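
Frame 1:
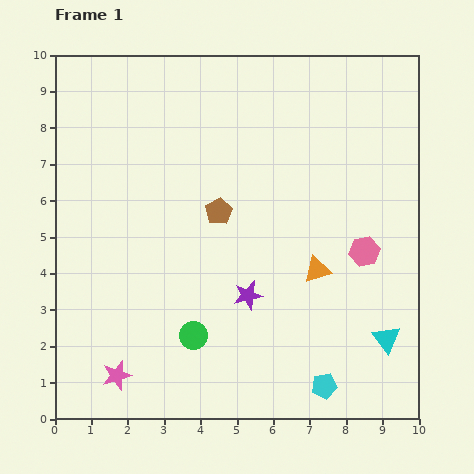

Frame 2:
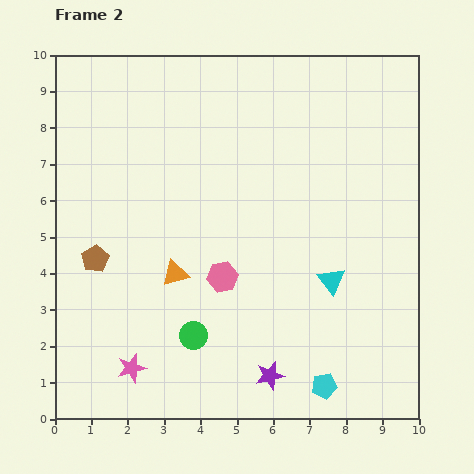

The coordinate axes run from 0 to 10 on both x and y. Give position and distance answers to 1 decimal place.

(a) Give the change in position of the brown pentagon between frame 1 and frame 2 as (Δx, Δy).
(-3.4, -1.3)

The brown pentagon was at (4.5, 5.7) in frame 1 and (1.1, 4.4) in frame 2.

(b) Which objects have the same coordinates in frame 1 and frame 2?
the green circle, the cyan pentagon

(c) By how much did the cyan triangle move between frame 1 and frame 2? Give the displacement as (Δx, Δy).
(-1.5, 1.6)

The cyan triangle was at (9.1, 2.2) in frame 1 and (7.6, 3.8) in frame 2.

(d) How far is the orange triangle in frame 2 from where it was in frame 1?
3.9

The orange triangle moved from (7.2, 4.1) to (3.3, 4.0), a distance of √(3.9² + 0.1²) ≈ 3.9.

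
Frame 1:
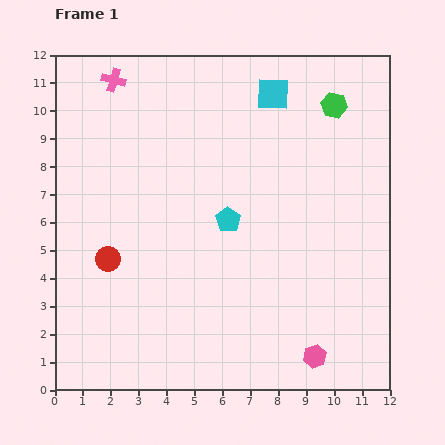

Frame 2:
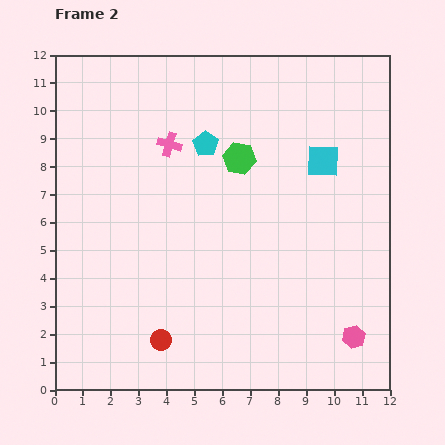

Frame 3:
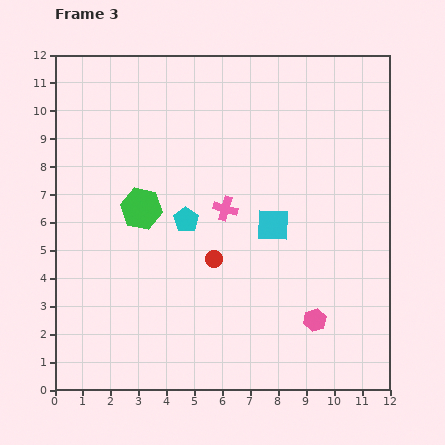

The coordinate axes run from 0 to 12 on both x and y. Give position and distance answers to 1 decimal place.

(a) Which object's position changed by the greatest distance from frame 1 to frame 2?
the green hexagon

(moved 3.9; next 3.5)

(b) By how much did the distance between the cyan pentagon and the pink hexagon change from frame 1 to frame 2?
+2.9

Distance in frame 1: 5.8. Distance in frame 2: 8.7.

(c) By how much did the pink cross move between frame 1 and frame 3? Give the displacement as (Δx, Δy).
(4.0, -4.6)

The pink cross was at (2.1, 11.1) in frame 1 and (6.1, 6.5) in frame 3.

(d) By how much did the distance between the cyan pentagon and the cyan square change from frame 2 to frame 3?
-1.1

Distance in frame 2: 4.2. Distance in frame 3: 3.1.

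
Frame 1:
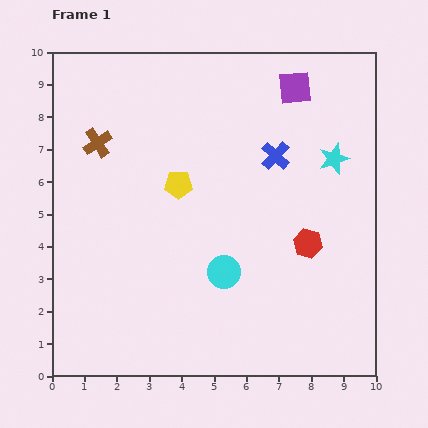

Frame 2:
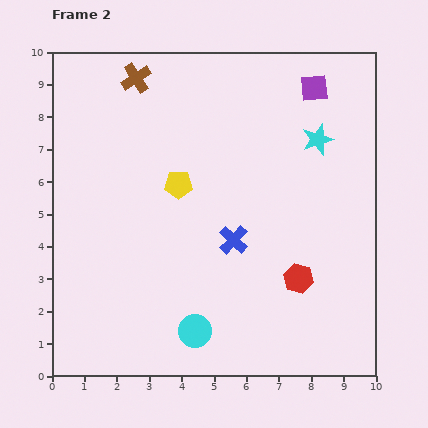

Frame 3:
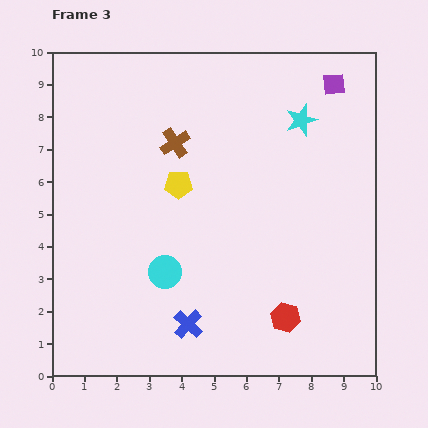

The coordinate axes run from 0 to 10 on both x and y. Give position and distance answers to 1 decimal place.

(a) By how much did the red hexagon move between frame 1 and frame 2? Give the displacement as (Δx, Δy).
(-0.3, -1.1)

The red hexagon was at (7.9, 4.1) in frame 1 and (7.6, 3.0) in frame 2.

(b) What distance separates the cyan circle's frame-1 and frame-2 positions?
2.0

The cyan circle moved from (5.3, 3.2) to (4.4, 1.4), a distance of √(0.9² + 1.8²) ≈ 2.0.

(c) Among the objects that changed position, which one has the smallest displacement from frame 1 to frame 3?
the purple square

(moved 1.2)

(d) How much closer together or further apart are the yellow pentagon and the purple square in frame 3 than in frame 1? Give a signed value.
+1.0

Distance in frame 1: 4.7. Distance in frame 3: 5.7.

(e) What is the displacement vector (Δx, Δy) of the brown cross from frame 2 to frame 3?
(1.2, -2.0)

The brown cross was at (2.6, 9.2) in frame 2 and (3.8, 7.2) in frame 3.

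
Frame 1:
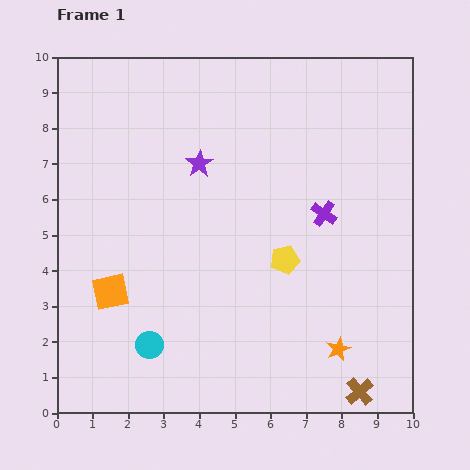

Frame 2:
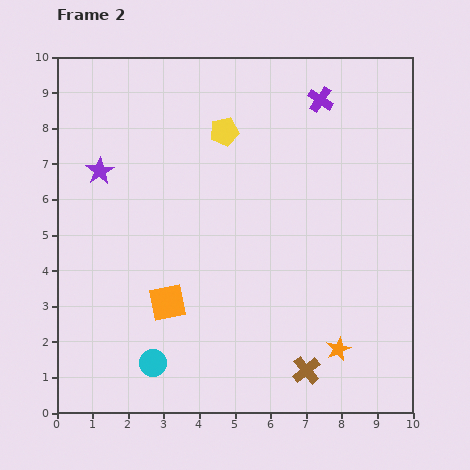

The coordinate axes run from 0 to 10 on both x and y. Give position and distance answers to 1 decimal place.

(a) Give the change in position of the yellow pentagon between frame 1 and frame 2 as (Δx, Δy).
(-1.7, 3.6)

The yellow pentagon was at (6.4, 4.3) in frame 1 and (4.7, 7.9) in frame 2.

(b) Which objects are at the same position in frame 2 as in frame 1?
the orange star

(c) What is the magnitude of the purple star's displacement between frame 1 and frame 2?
2.8

The purple star moved from (4.0, 7.0) to (1.2, 6.8), a distance of √(2.8² + 0.2²) ≈ 2.8.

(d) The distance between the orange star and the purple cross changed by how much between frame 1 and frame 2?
+3.2

Distance in frame 1: 3.8. Distance in frame 2: 7.0.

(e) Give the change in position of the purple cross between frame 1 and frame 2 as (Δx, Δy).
(-0.1, 3.2)

The purple cross was at (7.5, 5.6) in frame 1 and (7.4, 8.8) in frame 2.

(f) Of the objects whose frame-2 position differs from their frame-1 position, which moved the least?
the cyan circle

(moved 0.5)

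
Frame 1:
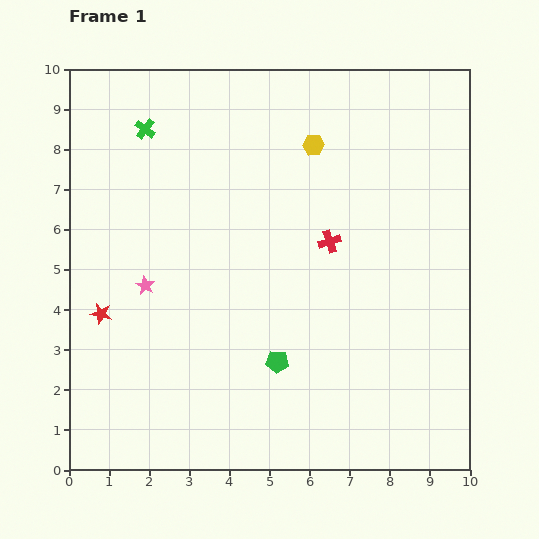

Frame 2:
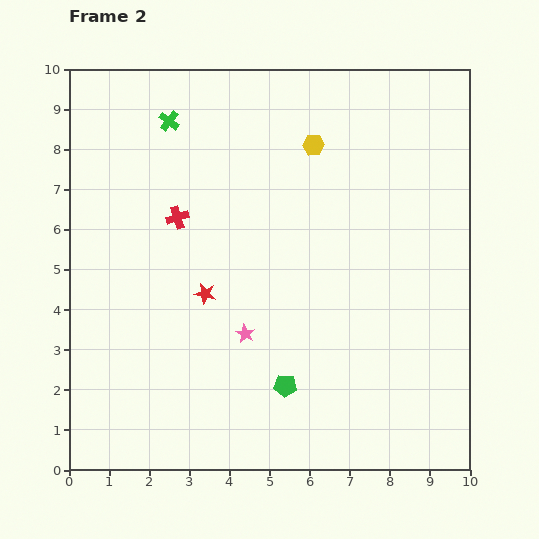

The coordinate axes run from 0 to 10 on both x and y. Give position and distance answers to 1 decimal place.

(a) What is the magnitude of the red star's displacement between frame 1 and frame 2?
2.6

The red star moved from (0.8, 3.9) to (3.4, 4.4), a distance of √(2.6² + 0.5²) ≈ 2.6.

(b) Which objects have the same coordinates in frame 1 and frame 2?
the yellow hexagon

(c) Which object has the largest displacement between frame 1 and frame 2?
the red cross

(moved 3.8; next 2.8)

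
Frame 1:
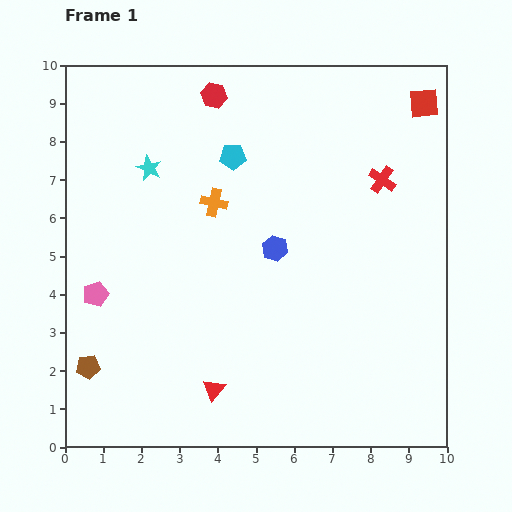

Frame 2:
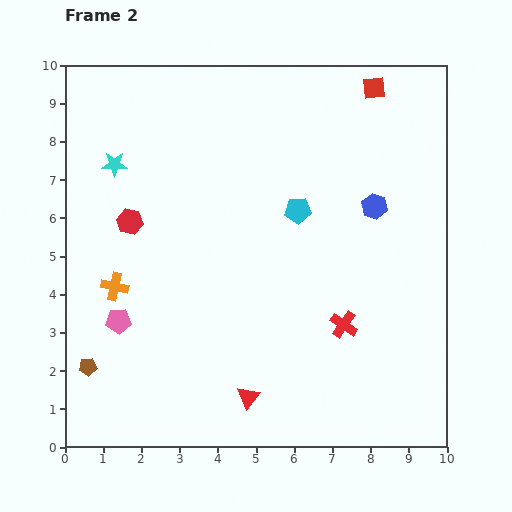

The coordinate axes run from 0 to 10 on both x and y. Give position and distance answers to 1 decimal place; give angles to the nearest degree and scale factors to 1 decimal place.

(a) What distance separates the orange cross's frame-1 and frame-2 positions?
3.4

The orange cross moved from (3.9, 6.4) to (1.3, 4.2), a distance of √(2.6² + 2.2²) ≈ 3.4.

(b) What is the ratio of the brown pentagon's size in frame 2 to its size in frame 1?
0.7×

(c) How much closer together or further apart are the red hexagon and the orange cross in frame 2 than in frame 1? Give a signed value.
-1.1

Distance in frame 1: 2.8. Distance in frame 2: 1.7.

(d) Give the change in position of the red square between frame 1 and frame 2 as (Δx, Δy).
(-1.3, 0.4)

The red square was at (9.4, 9.0) in frame 1 and (8.1, 9.4) in frame 2.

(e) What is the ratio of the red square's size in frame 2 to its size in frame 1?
0.8×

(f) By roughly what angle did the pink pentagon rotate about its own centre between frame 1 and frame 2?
18° clockwise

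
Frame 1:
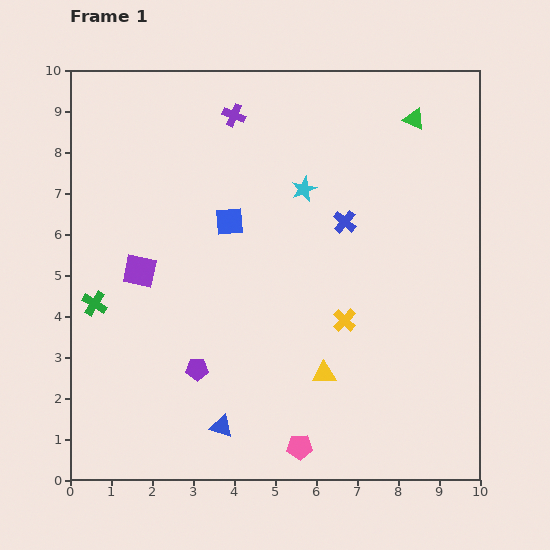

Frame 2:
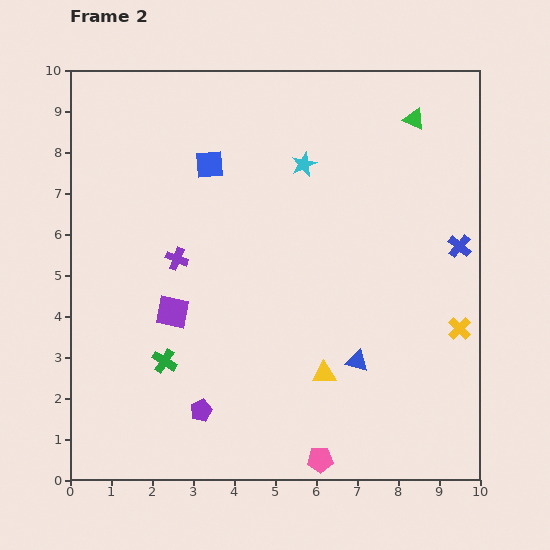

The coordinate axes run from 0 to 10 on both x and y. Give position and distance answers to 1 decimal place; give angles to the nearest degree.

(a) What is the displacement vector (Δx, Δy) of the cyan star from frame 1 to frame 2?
(0.0, 0.6)

The cyan star was at (5.7, 7.1) in frame 1 and (5.7, 7.7) in frame 2.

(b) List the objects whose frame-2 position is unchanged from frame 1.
the yellow triangle, the green triangle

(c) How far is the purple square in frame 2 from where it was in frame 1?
1.3

The purple square moved from (1.7, 5.1) to (2.5, 4.1), a distance of √(0.8² + 1.0²) ≈ 1.3.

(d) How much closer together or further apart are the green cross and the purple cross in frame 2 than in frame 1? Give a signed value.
-3.2

Distance in frame 1: 5.7. Distance in frame 2: 2.5.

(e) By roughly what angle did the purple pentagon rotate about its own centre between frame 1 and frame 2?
24° counter-clockwise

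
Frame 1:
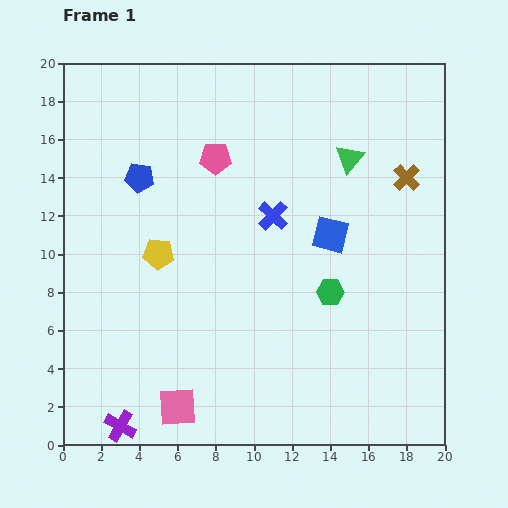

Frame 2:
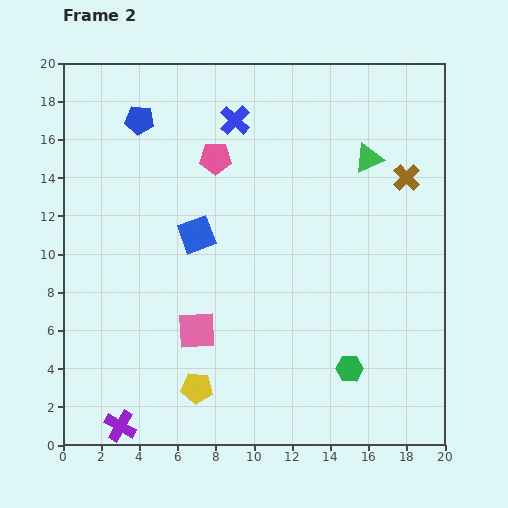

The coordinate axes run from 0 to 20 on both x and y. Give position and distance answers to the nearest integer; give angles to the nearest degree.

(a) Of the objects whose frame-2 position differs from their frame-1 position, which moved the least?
the green triangle

(moved 1)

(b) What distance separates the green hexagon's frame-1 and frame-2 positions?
4

The green hexagon moved from (14, 8) to (15, 4), a distance of √(1² + 4²) ≈ 4.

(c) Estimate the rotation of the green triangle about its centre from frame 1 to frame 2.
27° clockwise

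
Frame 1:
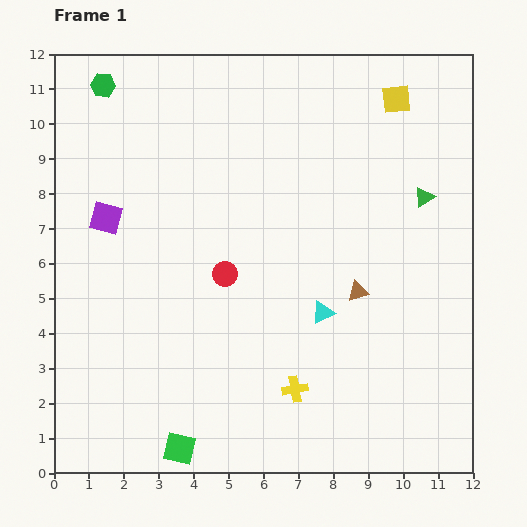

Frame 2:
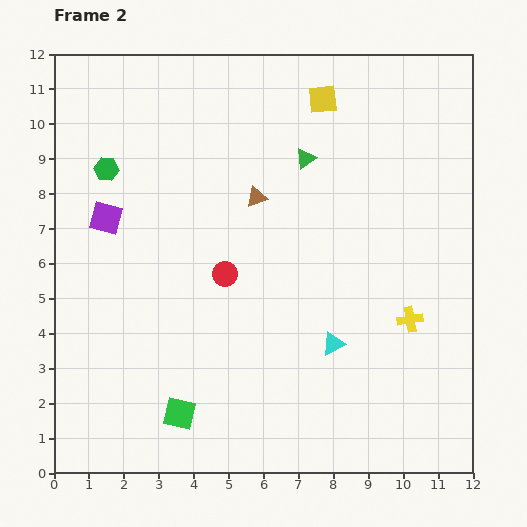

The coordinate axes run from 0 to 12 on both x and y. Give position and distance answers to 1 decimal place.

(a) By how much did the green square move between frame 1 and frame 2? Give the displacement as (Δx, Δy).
(0.0, 1.0)

The green square was at (3.6, 0.7) in frame 1 and (3.6, 1.7) in frame 2.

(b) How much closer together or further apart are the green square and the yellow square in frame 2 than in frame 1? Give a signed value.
-1.9

Distance in frame 1: 11.8. Distance in frame 2: 9.9.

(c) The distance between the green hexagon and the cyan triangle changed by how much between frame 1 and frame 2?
-0.9

Distance in frame 1: 9.1. Distance in frame 2: 8.2.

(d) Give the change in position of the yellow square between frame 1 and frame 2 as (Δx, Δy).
(-2.1, 0.0)

The yellow square was at (9.8, 10.7) in frame 1 and (7.7, 10.7) in frame 2.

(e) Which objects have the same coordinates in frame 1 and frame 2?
the purple square, the red circle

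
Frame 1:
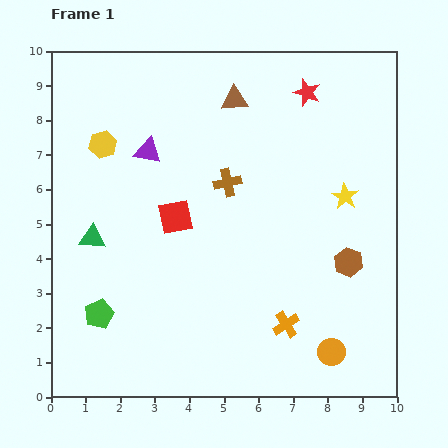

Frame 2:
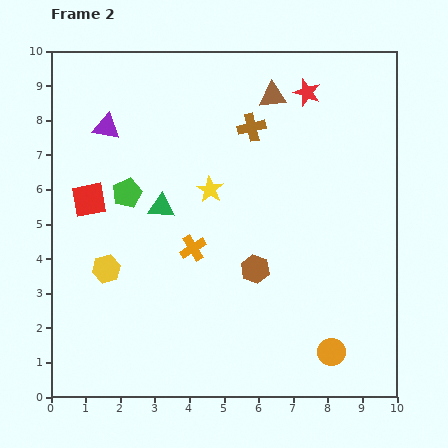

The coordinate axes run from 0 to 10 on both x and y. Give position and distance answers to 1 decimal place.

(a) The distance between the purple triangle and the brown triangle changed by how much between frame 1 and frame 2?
+2.0

Distance in frame 1: 2.9. Distance in frame 2: 4.9.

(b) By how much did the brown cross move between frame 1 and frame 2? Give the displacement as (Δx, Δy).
(0.7, 1.6)

The brown cross was at (5.1, 6.2) in frame 1 and (5.8, 7.8) in frame 2.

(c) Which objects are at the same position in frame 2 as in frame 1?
the red star, the orange circle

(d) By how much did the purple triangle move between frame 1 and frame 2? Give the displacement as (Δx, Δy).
(-1.2, 0.7)

The purple triangle was at (2.8, 7.1) in frame 1 and (1.6, 7.8) in frame 2.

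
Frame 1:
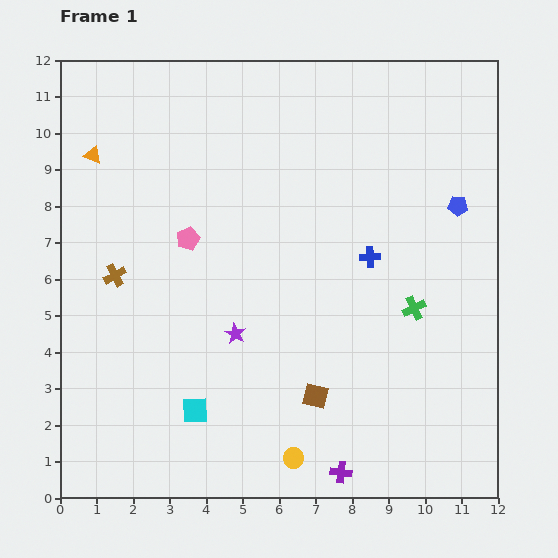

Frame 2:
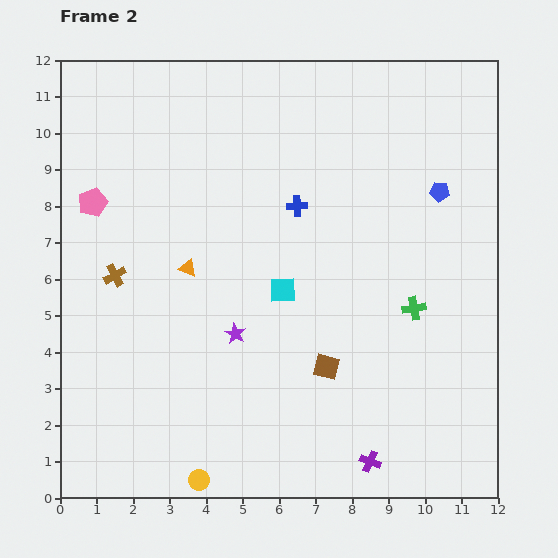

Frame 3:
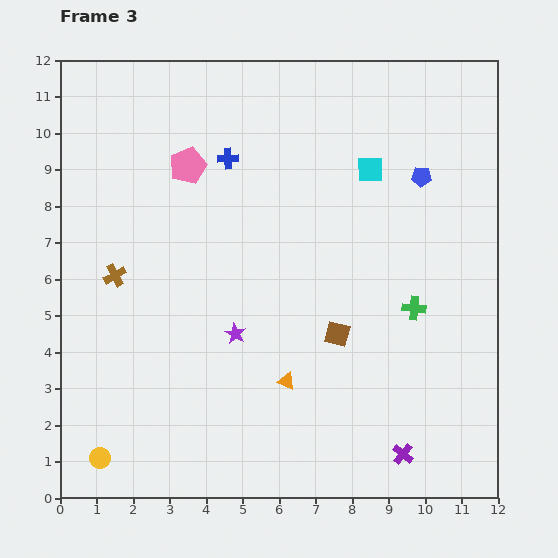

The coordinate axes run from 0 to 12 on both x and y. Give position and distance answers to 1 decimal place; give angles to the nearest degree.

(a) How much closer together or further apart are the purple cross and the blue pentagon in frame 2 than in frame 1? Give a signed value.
-0.4

Distance in frame 1: 8.0. Distance in frame 2: 7.6.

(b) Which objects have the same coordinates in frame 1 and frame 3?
the purple star, the brown cross, the green cross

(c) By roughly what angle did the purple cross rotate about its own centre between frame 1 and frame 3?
34° clockwise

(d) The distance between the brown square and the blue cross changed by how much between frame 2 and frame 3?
+1.2

Distance in frame 2: 4.5. Distance in frame 3: 5.7.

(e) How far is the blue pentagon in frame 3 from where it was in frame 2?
0.6

The blue pentagon moved from (10.4, 8.4) to (9.9, 8.8), a distance of √(0.5² + 0.4²) ≈ 0.6.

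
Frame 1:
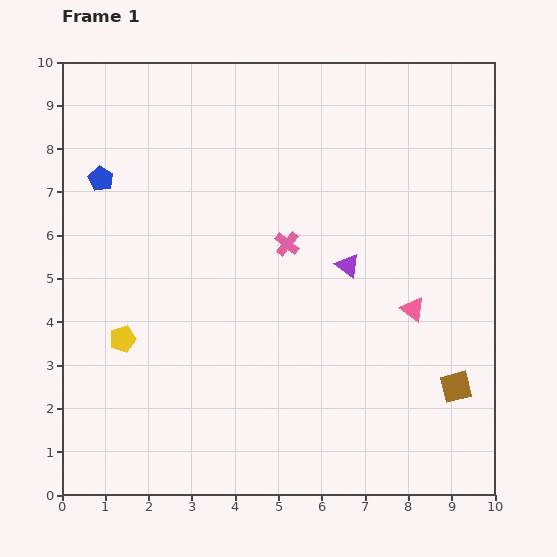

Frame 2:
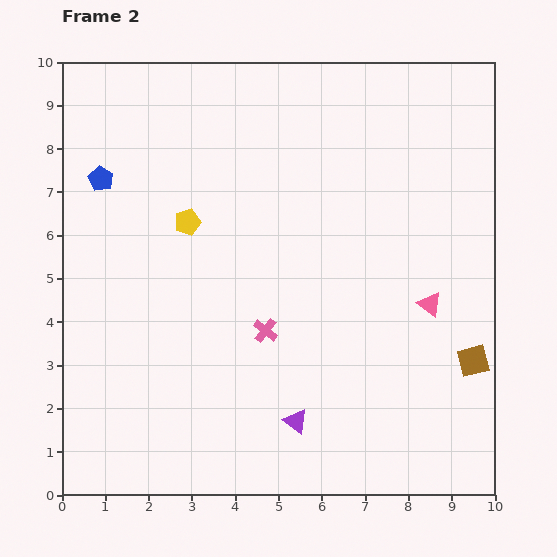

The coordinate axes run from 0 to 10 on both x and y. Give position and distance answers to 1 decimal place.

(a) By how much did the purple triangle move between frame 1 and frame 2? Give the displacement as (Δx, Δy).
(-1.2, -3.6)

The purple triangle was at (6.6, 5.3) in frame 1 and (5.4, 1.7) in frame 2.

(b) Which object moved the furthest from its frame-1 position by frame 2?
the purple triangle

(moved 3.8; next 3.1)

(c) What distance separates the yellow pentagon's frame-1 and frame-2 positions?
3.1

The yellow pentagon moved from (1.4, 3.6) to (2.9, 6.3), a distance of √(1.5² + 2.7²) ≈ 3.1.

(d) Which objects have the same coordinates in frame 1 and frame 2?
the blue pentagon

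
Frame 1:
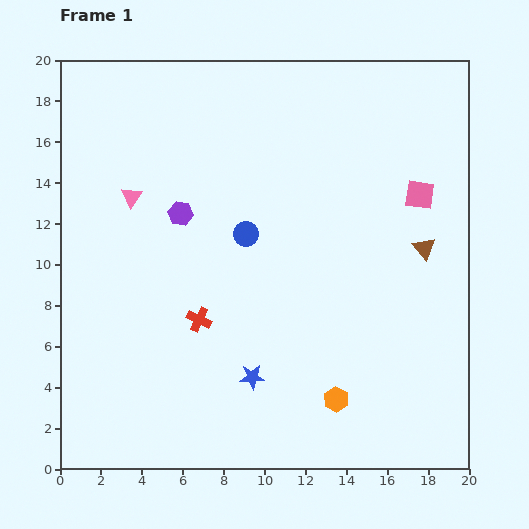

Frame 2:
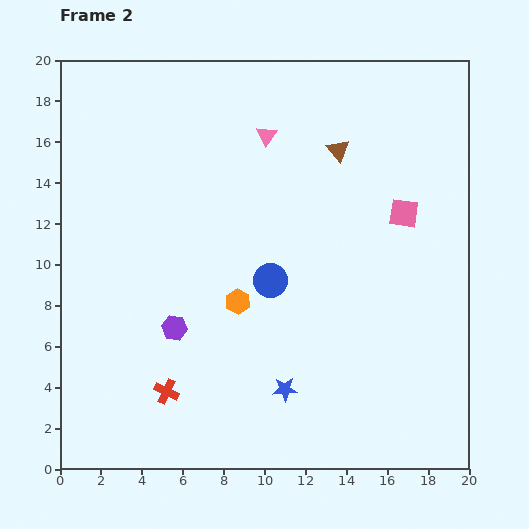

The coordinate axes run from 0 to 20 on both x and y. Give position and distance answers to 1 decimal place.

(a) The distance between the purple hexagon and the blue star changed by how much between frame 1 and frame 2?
-2.5

Distance in frame 1: 8.7. Distance in frame 2: 6.2.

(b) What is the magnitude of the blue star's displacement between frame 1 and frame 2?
1.7

The blue star moved from (9.4, 4.5) to (11.0, 3.9), a distance of √(1.6² + 0.6²) ≈ 1.7.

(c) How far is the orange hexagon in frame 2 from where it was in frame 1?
6.8

The orange hexagon moved from (13.5, 3.4) to (8.7, 8.2), a distance of √(4.8² + 4.8²) ≈ 6.8.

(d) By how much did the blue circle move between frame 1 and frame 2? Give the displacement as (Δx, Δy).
(1.2, -2.3)

The blue circle was at (9.1, 11.5) in frame 1 and (10.3, 9.2) in frame 2.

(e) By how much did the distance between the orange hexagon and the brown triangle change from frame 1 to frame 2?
+0.3

Distance in frame 1: 8.6. Distance in frame 2: 8.9.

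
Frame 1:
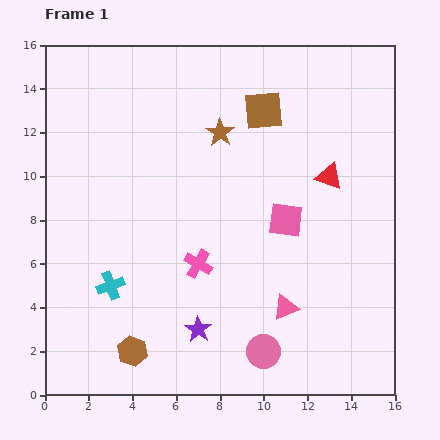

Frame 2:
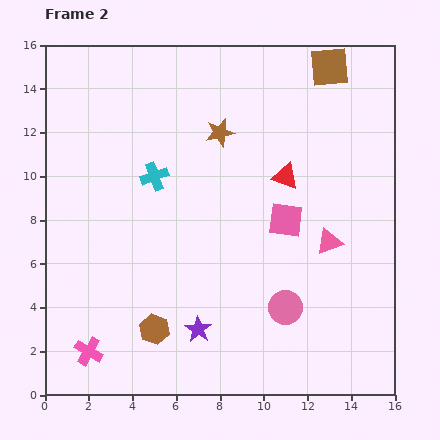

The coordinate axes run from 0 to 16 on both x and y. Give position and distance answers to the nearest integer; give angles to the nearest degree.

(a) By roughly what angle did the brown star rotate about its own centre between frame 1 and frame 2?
24° clockwise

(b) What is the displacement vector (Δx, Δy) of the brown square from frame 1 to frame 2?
(3, 2)

The brown square was at (10, 13) in frame 1 and (13, 15) in frame 2.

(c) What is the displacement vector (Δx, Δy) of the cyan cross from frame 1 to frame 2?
(2, 5)

The cyan cross was at (3, 5) in frame 1 and (5, 10) in frame 2.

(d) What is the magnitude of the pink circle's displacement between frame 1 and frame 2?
2

The pink circle moved from (10, 2) to (11, 4), a distance of √(1² + 2²) ≈ 2.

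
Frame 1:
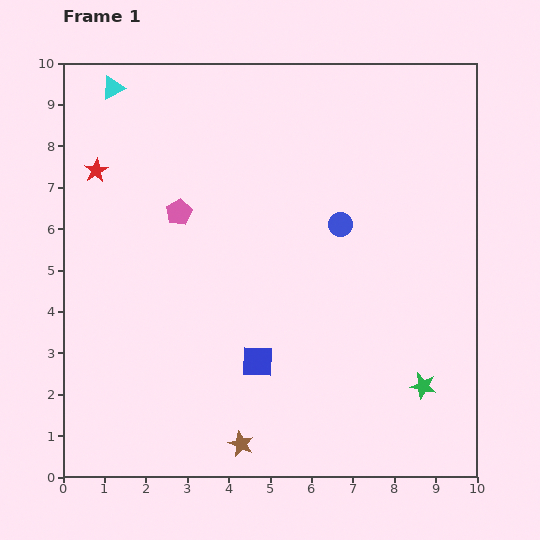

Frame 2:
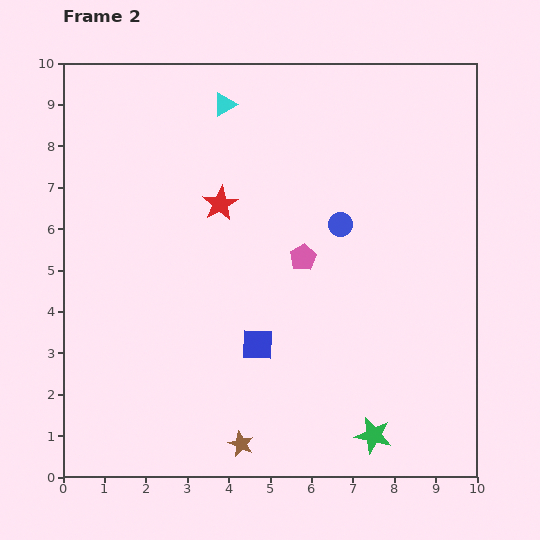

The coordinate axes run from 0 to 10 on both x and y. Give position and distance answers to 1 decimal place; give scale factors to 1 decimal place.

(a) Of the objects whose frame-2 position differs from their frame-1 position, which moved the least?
the blue square

(moved 0.4)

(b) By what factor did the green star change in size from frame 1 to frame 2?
1.4×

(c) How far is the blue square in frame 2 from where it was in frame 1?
0.4

The blue square moved from (4.7, 2.8) to (4.7, 3.2), a distance of √(0.0² + 0.4²) ≈ 0.4.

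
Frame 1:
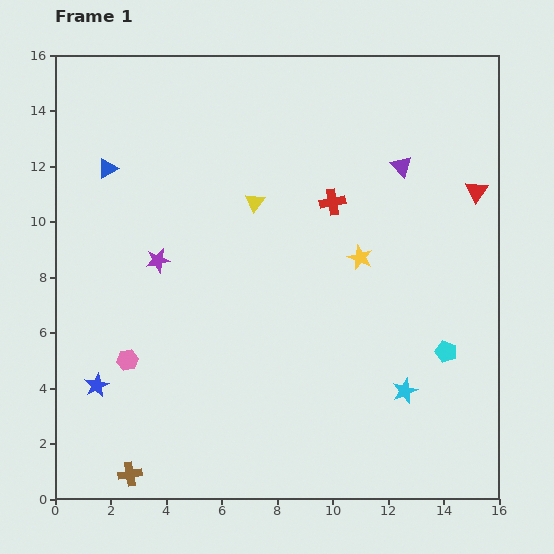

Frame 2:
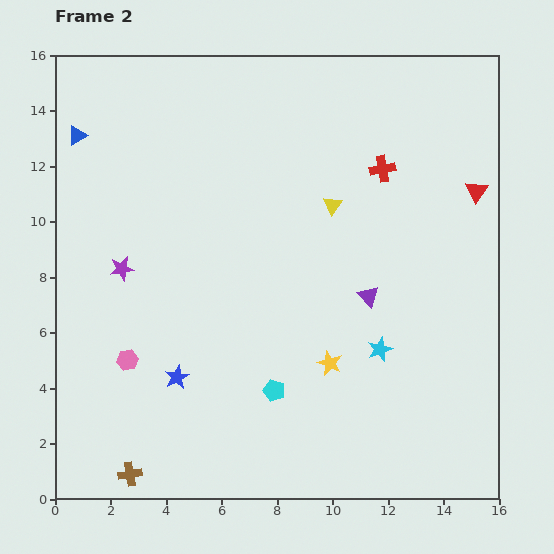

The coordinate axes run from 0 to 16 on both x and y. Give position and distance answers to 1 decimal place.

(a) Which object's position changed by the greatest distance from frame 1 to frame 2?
the cyan pentagon

(moved 6.4; next 4.9)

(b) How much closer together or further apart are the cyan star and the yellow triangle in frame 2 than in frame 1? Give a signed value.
-3.2

Distance in frame 1: 8.7. Distance in frame 2: 5.5.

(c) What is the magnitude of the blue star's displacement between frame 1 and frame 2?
2.9

The blue star moved from (1.5, 4.1) to (4.4, 4.4), a distance of √(2.9² + 0.3²) ≈ 2.9.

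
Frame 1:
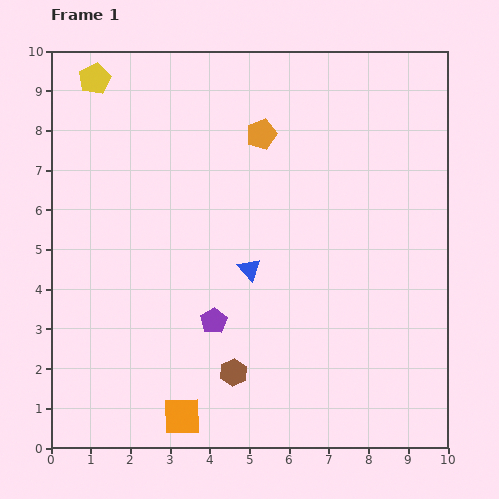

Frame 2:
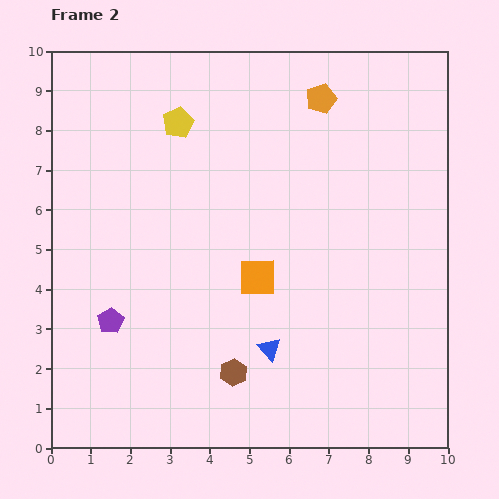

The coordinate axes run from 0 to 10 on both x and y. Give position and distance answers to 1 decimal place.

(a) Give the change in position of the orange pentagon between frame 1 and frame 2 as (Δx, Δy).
(1.5, 0.9)

The orange pentagon was at (5.3, 7.9) in frame 1 and (6.8, 8.8) in frame 2.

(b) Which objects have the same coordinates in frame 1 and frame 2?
the brown hexagon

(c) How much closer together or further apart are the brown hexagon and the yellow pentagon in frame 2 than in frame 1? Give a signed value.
-1.7

Distance in frame 1: 8.2. Distance in frame 2: 6.5.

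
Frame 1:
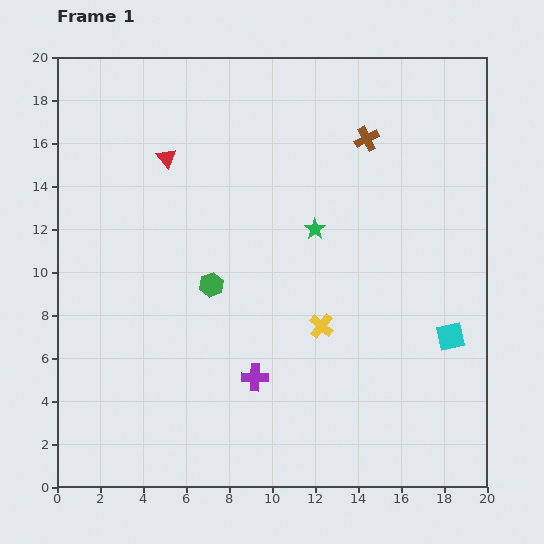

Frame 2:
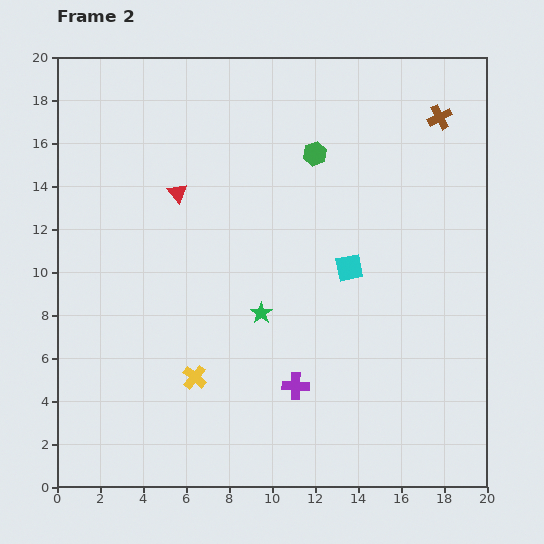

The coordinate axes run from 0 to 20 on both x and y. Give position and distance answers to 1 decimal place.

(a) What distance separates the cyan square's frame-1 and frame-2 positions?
5.7

The cyan square moved from (18.3, 7.0) to (13.6, 10.2), a distance of √(4.7² + 3.2²) ≈ 5.7.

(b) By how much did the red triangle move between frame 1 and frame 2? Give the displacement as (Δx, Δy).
(0.5, -1.6)

The red triangle was at (5.1, 15.3) in frame 1 and (5.6, 13.7) in frame 2.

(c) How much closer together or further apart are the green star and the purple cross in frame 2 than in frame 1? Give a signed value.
-3.6

Distance in frame 1: 7.4. Distance in frame 2: 3.8.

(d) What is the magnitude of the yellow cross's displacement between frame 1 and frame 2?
6.4

The yellow cross moved from (12.3, 7.5) to (6.4, 5.1), a distance of √(5.9² + 2.4²) ≈ 6.4.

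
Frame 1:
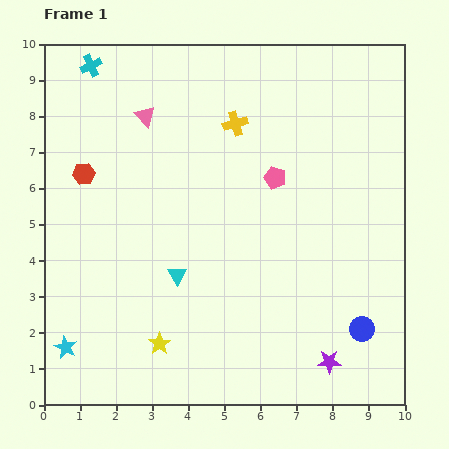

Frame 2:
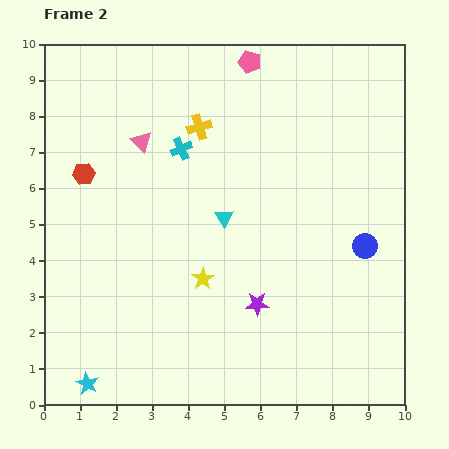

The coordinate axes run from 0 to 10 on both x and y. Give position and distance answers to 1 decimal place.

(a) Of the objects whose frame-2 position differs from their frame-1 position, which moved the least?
the pink triangle

(moved 0.7)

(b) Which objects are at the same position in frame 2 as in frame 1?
the red hexagon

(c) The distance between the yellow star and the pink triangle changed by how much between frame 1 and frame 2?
-2.1

Distance in frame 1: 6.3. Distance in frame 2: 4.2.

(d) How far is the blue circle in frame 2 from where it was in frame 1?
2.3

The blue circle moved from (8.8, 2.1) to (8.9, 4.4), a distance of √(0.1² + 2.3²) ≈ 2.3.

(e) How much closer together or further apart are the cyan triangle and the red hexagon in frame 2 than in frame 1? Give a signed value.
+0.3

Distance in frame 1: 3.8. Distance in frame 2: 4.1.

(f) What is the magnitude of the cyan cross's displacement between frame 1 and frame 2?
3.4

The cyan cross moved from (1.3, 9.4) to (3.8, 7.1), a distance of √(2.5² + 2.3²) ≈ 3.4.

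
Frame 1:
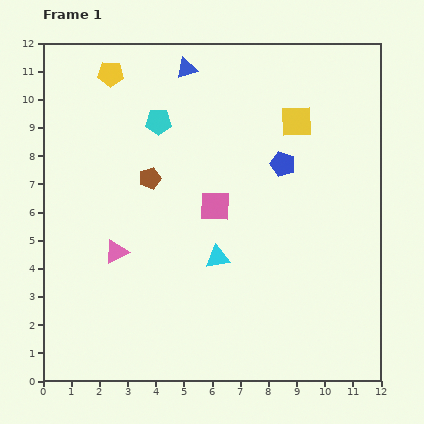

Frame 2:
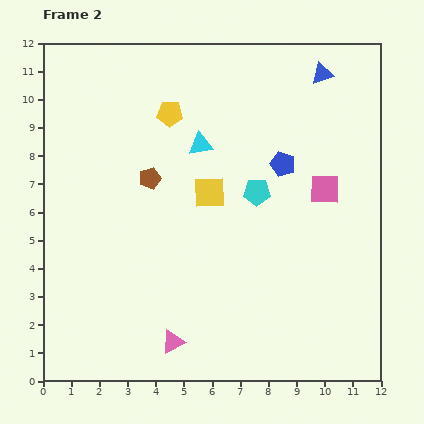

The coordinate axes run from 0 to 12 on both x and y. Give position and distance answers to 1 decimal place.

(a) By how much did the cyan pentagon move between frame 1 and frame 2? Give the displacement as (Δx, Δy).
(3.5, -2.5)

The cyan pentagon was at (4.1, 9.2) in frame 1 and (7.6, 6.7) in frame 2.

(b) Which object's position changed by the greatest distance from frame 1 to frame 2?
the blue triangle

(moved 4.8; next 4.3)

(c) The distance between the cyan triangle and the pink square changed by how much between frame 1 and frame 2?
+2.9

Distance in frame 1: 1.8. Distance in frame 2: 4.7.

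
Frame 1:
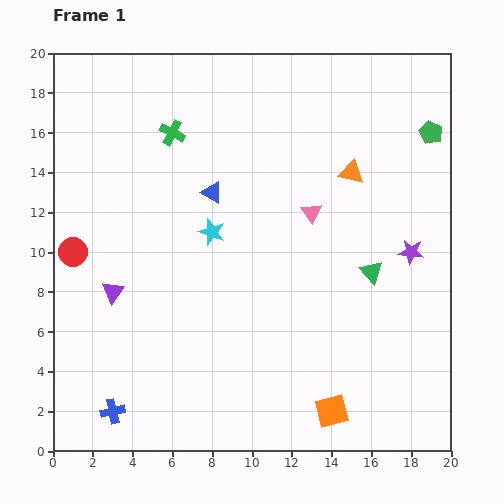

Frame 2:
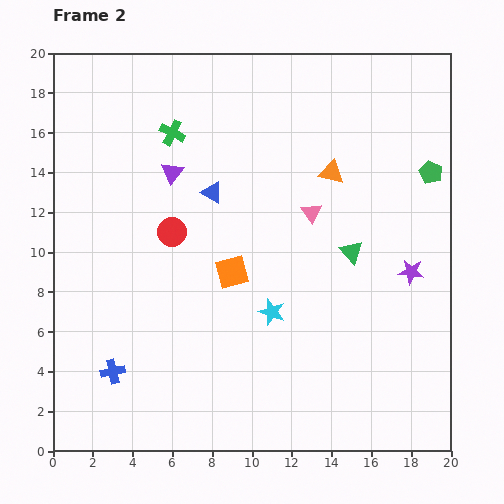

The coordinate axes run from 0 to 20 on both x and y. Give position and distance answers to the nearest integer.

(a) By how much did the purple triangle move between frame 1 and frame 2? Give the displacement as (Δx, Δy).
(3, 6)

The purple triangle was at (3, 8) in frame 1 and (6, 14) in frame 2.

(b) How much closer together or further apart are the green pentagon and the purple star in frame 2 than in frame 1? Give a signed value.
-1

Distance in frame 1: 6. Distance in frame 2: 5.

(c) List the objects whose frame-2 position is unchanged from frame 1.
the pink triangle, the blue triangle, the green cross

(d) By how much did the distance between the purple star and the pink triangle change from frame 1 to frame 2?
+1

Distance in frame 1: 5. Distance in frame 2: 6.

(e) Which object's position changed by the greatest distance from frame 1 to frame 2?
the orange square

(moved 9; next 7)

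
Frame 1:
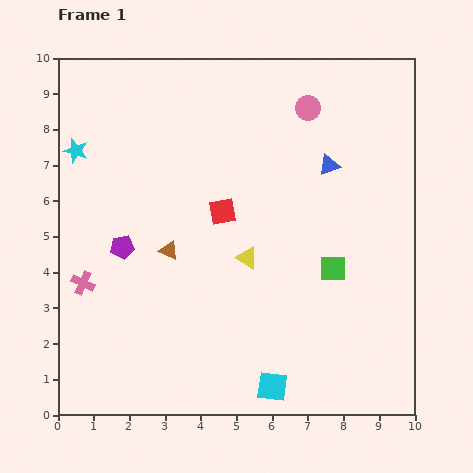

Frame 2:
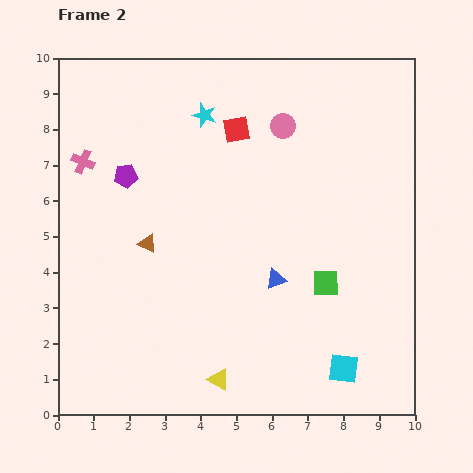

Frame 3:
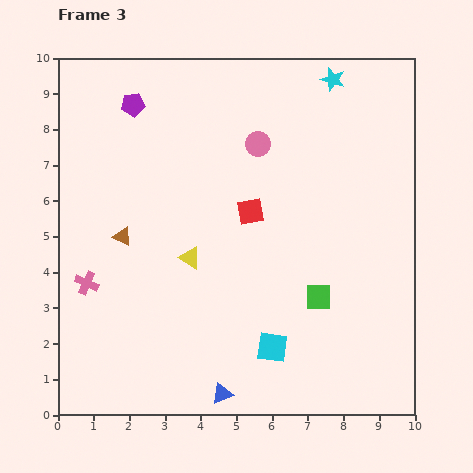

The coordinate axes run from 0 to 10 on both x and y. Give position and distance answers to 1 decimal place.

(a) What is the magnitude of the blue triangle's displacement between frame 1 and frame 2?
3.5

The blue triangle moved from (7.6, 7.0) to (6.1, 3.8), a distance of √(1.5² + 3.2²) ≈ 3.5.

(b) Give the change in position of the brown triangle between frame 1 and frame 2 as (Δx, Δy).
(-0.6, 0.2)

The brown triangle was at (3.1, 4.6) in frame 1 and (2.5, 4.8) in frame 2.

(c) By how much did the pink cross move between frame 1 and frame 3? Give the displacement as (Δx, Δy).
(0.1, 0.0)

The pink cross was at (0.7, 3.7) in frame 1 and (0.8, 3.7) in frame 3.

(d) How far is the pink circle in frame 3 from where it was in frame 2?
0.9

The pink circle moved from (6.3, 8.1) to (5.6, 7.6), a distance of √(0.7² + 0.5²) ≈ 0.9.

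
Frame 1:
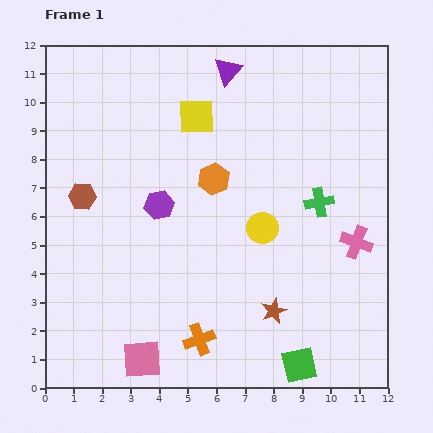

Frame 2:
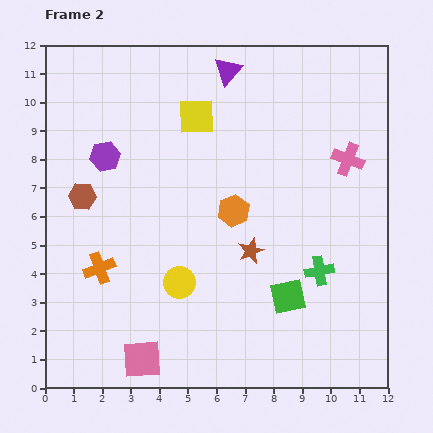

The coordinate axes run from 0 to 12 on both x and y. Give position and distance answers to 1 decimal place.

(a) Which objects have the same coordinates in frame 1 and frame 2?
the yellow square, the purple triangle, the pink square, the brown hexagon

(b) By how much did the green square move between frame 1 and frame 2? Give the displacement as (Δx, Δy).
(-0.4, 2.4)

The green square was at (8.9, 0.8) in frame 1 and (8.5, 3.2) in frame 2.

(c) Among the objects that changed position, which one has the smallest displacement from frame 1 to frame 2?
the orange hexagon

(moved 1.3)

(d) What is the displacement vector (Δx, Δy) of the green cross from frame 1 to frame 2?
(0.0, -2.4)

The green cross was at (9.6, 6.5) in frame 1 and (9.6, 4.1) in frame 2.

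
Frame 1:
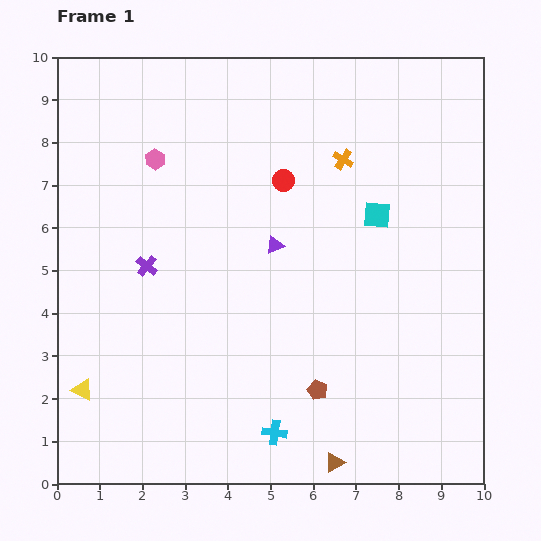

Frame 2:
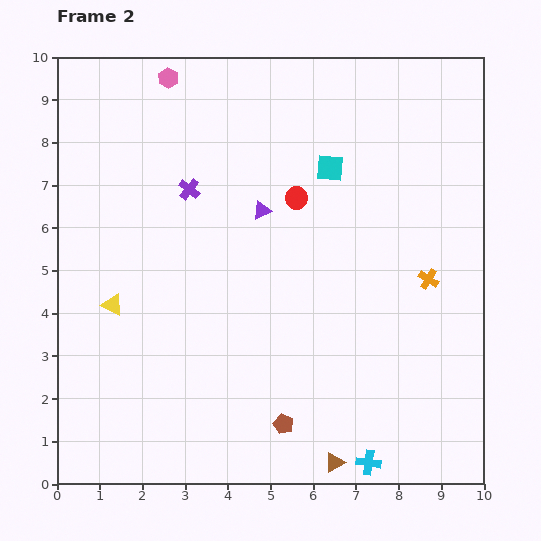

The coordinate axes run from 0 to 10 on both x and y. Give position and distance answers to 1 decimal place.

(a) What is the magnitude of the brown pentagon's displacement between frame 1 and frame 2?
1.1

The brown pentagon moved from (6.1, 2.2) to (5.3, 1.4), a distance of √(0.8² + 0.8²) ≈ 1.1.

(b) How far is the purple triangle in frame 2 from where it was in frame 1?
0.9

The purple triangle moved from (5.1, 5.6) to (4.8, 6.4), a distance of √(0.3² + 0.8²) ≈ 0.9.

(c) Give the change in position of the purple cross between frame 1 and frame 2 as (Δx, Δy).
(1.0, 1.8)

The purple cross was at (2.1, 5.1) in frame 1 and (3.1, 6.9) in frame 2.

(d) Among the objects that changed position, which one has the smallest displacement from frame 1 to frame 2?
the red circle

(moved 0.5)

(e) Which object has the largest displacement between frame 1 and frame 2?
the orange cross

(moved 3.4; next 2.3)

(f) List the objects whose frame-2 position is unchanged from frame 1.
the brown triangle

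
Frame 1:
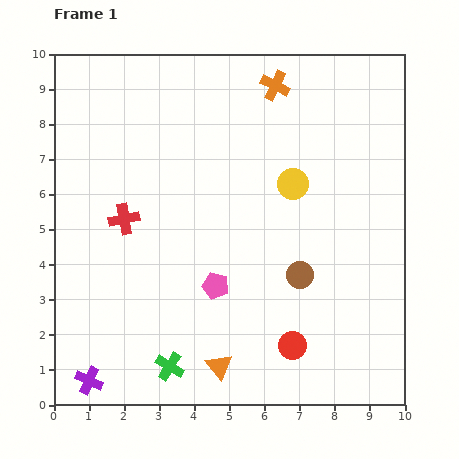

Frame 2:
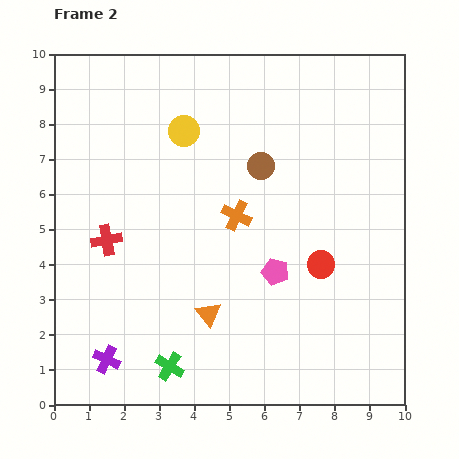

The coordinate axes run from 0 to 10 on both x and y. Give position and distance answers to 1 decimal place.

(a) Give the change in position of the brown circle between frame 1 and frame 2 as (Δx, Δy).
(-1.1, 3.1)

The brown circle was at (7.0, 3.7) in frame 1 and (5.9, 6.8) in frame 2.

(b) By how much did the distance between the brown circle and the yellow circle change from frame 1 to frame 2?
-0.2

Distance in frame 1: 2.6. Distance in frame 2: 2.4.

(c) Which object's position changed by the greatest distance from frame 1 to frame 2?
the orange cross

(moved 3.9; next 3.4)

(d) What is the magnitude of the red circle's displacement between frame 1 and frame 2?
2.4

The red circle moved from (6.8, 1.7) to (7.6, 4.0), a distance of √(0.8² + 2.3²) ≈ 2.4.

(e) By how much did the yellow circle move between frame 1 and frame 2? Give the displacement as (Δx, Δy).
(-3.1, 1.5)

The yellow circle was at (6.8, 6.3) in frame 1 and (3.7, 7.8) in frame 2.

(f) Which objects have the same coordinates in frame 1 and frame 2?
the green cross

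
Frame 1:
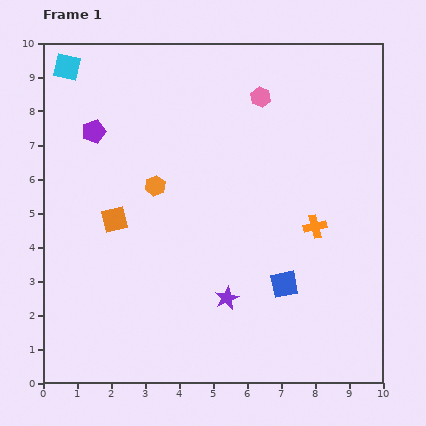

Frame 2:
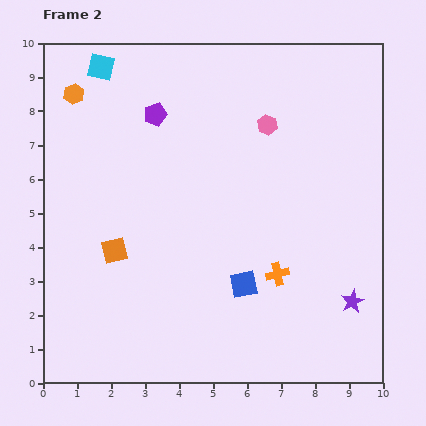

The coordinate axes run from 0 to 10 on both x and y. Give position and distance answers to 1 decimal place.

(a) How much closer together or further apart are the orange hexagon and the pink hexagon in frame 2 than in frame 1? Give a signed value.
+1.8

Distance in frame 1: 4.0. Distance in frame 2: 5.8.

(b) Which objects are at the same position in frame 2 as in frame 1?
none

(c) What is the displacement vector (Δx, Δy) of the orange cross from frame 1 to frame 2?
(-1.1, -1.4)

The orange cross was at (8.0, 4.6) in frame 1 and (6.9, 3.2) in frame 2.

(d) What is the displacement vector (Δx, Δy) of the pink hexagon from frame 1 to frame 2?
(0.2, -0.8)

The pink hexagon was at (6.4, 8.4) in frame 1 and (6.6, 7.6) in frame 2.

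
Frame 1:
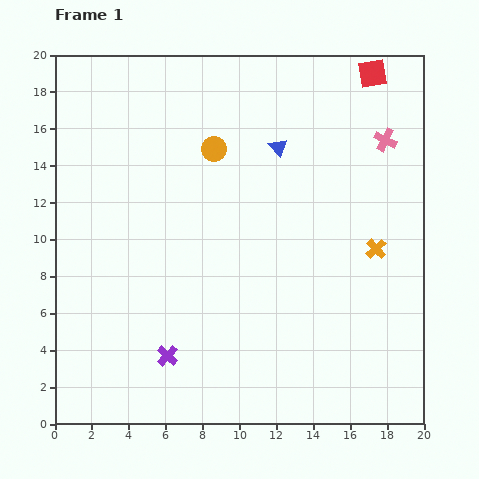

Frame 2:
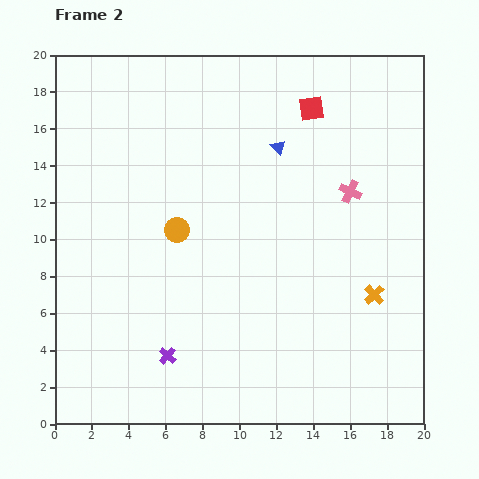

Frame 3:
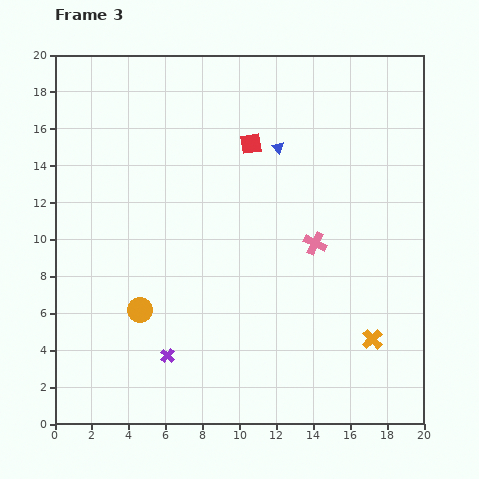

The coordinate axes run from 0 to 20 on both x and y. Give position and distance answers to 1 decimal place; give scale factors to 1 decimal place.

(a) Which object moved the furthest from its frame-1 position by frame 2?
the orange circle

(moved 4.8; next 3.8)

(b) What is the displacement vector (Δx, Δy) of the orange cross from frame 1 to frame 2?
(-0.1, -2.5)

The orange cross was at (17.4, 9.5) in frame 1 and (17.3, 7.0) in frame 2.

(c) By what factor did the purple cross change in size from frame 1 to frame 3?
0.7×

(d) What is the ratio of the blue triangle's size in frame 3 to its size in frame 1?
0.6×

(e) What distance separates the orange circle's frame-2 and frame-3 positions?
4.7

The orange circle moved from (6.6, 10.5) to (4.6, 6.2), a distance of √(2.0² + 4.3²) ≈ 4.7.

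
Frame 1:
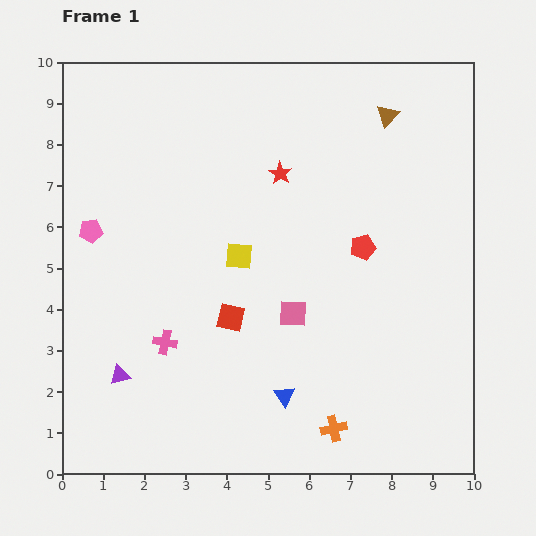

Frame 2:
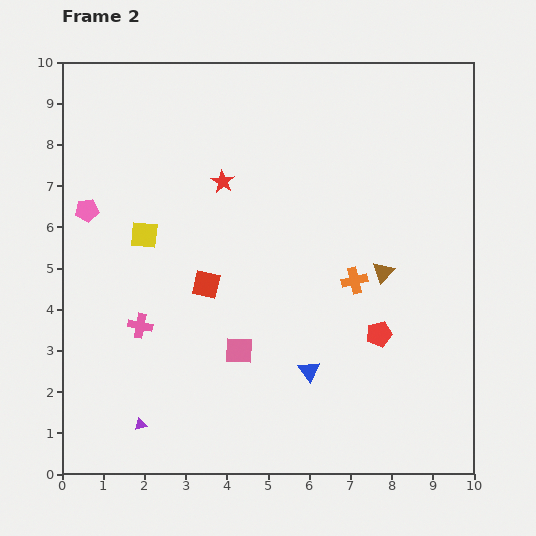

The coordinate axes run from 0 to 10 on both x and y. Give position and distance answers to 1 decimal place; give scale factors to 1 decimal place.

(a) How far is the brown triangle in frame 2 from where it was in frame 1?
3.8

The brown triangle moved from (7.9, 8.7) to (7.8, 4.9), a distance of √(0.1² + 3.8²) ≈ 3.8.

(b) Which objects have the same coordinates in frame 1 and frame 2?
none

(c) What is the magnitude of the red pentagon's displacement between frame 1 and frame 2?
2.1

The red pentagon moved from (7.3, 5.5) to (7.7, 3.4), a distance of √(0.4² + 2.1²) ≈ 2.1.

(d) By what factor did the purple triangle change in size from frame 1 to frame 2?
0.6×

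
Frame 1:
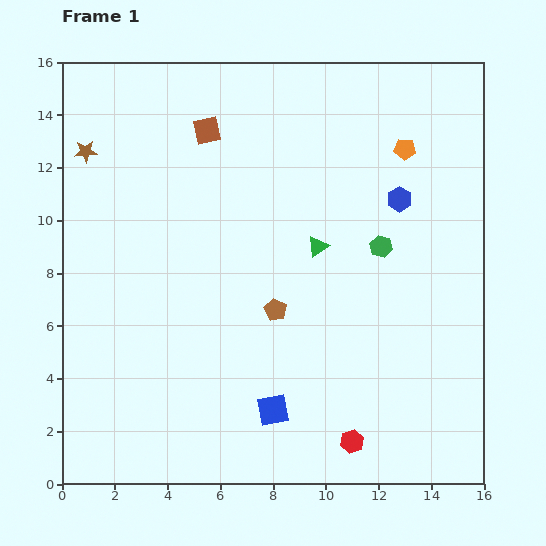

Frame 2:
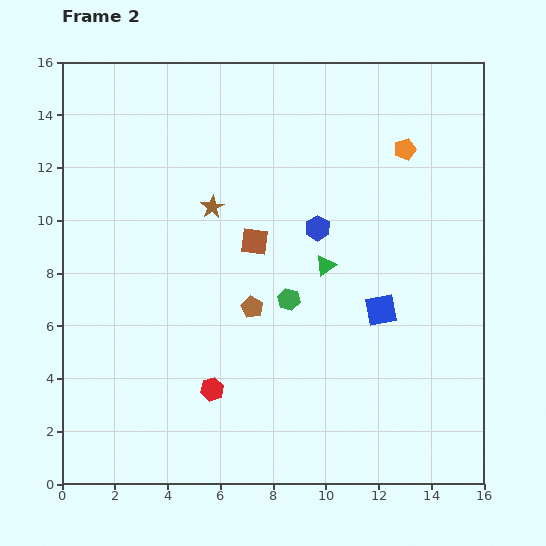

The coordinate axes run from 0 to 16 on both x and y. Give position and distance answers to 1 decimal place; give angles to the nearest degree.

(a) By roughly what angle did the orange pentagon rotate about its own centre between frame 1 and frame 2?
21° counter-clockwise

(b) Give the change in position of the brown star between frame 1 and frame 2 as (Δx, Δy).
(4.8, -2.1)

The brown star was at (0.9, 12.6) in frame 1 and (5.7, 10.5) in frame 2.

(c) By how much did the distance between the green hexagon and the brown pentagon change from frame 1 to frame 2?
-3.3

Distance in frame 1: 4.7. Distance in frame 2: 1.4.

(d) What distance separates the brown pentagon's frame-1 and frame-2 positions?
0.9

The brown pentagon moved from (8.1, 6.6) to (7.2, 6.7), a distance of √(0.9² + 0.1²) ≈ 0.9.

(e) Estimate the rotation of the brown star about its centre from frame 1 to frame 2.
29° counter-clockwise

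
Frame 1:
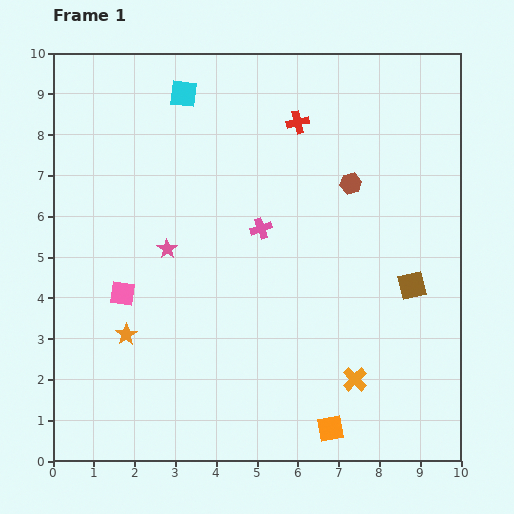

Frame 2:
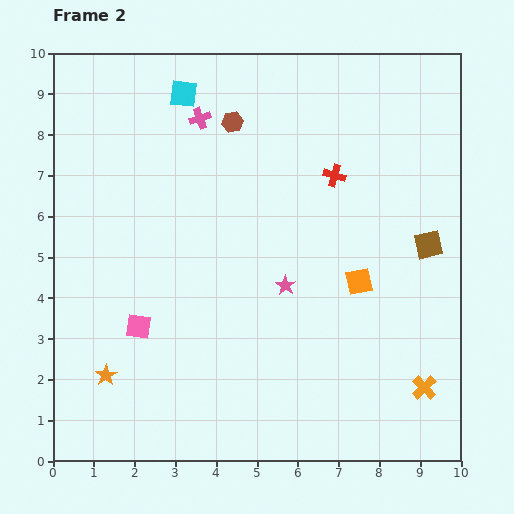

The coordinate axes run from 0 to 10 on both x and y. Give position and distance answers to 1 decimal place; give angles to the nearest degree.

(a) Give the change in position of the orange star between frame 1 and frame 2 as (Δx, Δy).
(-0.5, -1.0)

The orange star was at (1.8, 3.1) in frame 1 and (1.3, 2.1) in frame 2.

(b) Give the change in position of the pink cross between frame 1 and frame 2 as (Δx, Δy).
(-1.5, 2.7)

The pink cross was at (5.1, 5.7) in frame 1 and (3.6, 8.4) in frame 2.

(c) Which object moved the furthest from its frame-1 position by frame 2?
the orange square

(moved 3.7; next 3.3)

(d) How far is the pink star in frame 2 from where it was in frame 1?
3.0

The pink star moved from (2.8, 5.2) to (5.7, 4.3), a distance of √(2.9² + 0.9²) ≈ 3.0.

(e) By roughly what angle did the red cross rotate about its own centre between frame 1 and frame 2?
29° clockwise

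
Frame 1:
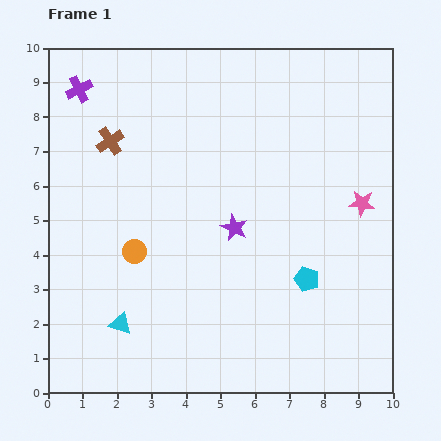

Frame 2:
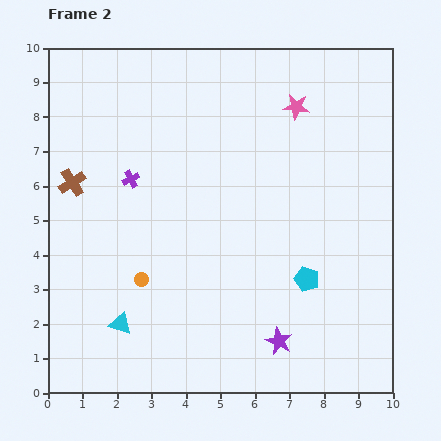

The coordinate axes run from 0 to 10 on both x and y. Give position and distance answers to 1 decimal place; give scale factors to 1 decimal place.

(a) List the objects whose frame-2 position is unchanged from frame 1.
the cyan triangle, the cyan pentagon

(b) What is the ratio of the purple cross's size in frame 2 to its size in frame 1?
0.7×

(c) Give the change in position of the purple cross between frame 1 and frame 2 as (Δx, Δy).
(1.5, -2.6)

The purple cross was at (0.9, 8.8) in frame 1 and (2.4, 6.2) in frame 2.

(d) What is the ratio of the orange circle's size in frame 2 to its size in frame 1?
0.6×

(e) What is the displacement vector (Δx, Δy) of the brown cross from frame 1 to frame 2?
(-1.1, -1.2)

The brown cross was at (1.8, 7.3) in frame 1 and (0.7, 6.1) in frame 2.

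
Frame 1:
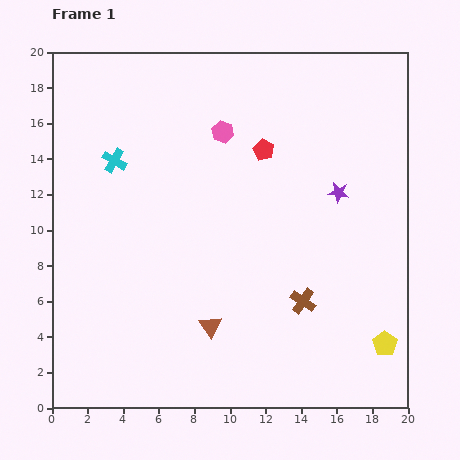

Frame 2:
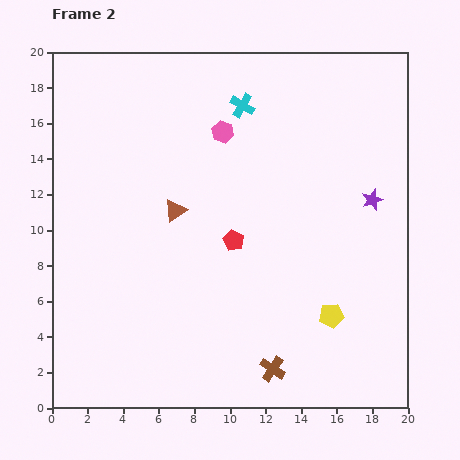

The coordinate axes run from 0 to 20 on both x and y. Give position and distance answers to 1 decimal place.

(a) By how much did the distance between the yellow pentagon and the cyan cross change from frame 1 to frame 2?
-5.6

Distance in frame 1: 18.4. Distance in frame 2: 12.8.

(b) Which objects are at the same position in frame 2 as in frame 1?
the pink hexagon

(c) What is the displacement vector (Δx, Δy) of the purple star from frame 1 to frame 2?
(1.9, -0.4)

The purple star was at (16.1, 12.1) in frame 1 and (18.0, 11.7) in frame 2.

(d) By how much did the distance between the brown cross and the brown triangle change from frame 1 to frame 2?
+5.1

Distance in frame 1: 5.4. Distance in frame 2: 10.5.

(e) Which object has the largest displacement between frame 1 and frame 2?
the cyan cross

(moved 7.8; next 6.8)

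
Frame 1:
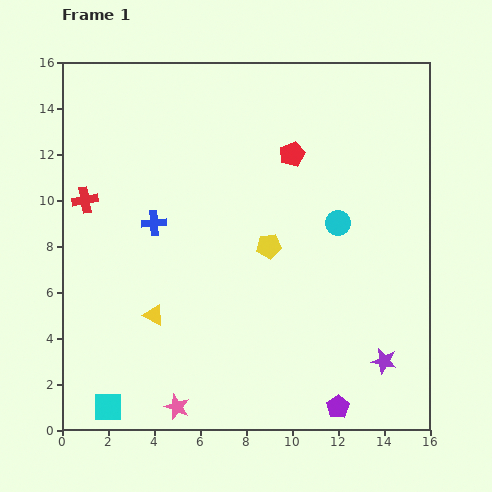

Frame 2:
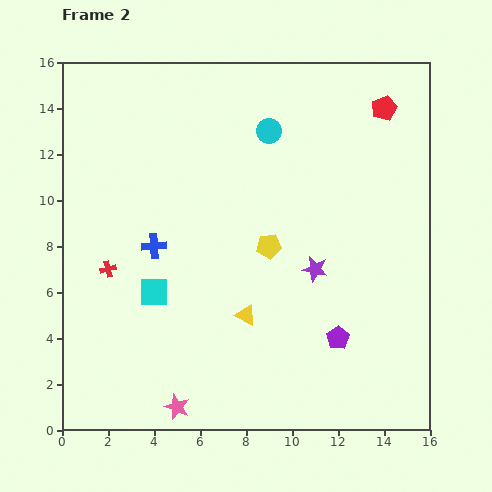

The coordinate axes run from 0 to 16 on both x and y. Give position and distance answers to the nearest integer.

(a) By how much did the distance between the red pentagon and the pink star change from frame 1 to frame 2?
+4

Distance in frame 1: 12. Distance in frame 2: 16.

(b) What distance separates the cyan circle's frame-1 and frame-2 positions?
5

The cyan circle moved from (12, 9) to (9, 13), a distance of √(3² + 4²) ≈ 5.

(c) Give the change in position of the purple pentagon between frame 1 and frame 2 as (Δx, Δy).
(0, 3)

The purple pentagon was at (12, 1) in frame 1 and (12, 4) in frame 2.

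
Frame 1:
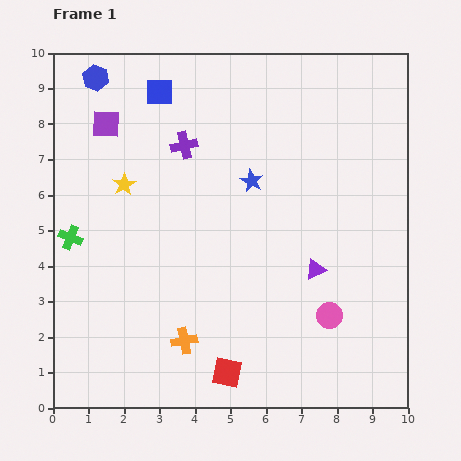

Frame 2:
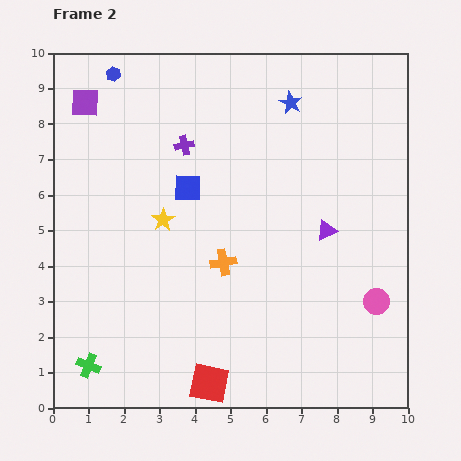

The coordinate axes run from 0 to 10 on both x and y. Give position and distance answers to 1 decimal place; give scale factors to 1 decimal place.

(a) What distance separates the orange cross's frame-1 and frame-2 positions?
2.5

The orange cross moved from (3.7, 1.9) to (4.8, 4.1), a distance of √(1.1² + 2.2²) ≈ 2.5.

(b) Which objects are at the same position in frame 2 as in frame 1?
the purple cross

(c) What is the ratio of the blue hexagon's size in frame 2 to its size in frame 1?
0.6×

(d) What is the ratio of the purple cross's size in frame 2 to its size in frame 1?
0.7×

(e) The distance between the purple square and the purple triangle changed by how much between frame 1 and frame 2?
+0.5

Distance in frame 1: 7.2. Distance in frame 2: 7.7.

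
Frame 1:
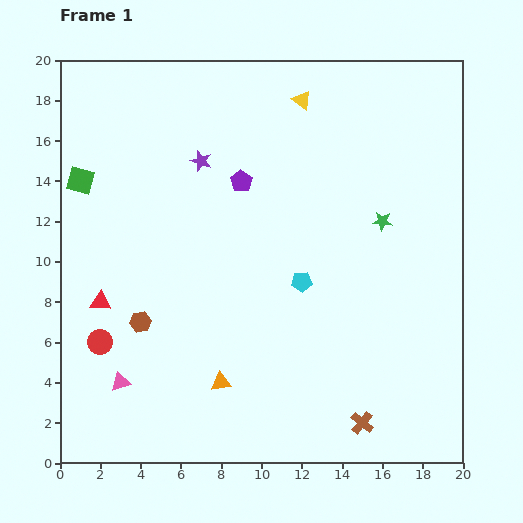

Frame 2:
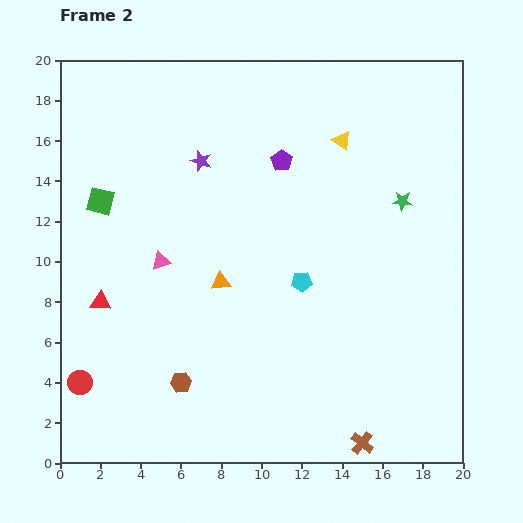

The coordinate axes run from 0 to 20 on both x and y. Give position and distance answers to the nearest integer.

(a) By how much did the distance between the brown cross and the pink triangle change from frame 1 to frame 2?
+1

Distance in frame 1: 12. Distance in frame 2: 13.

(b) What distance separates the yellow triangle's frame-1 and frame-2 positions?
3

The yellow triangle moved from (12, 18) to (14, 16), a distance of √(2² + 2²) ≈ 3.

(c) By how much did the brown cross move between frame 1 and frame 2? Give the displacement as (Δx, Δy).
(0, -1)

The brown cross was at (15, 2) in frame 1 and (15, 1) in frame 2.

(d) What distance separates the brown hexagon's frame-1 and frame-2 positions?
4

The brown hexagon moved from (4, 7) to (6, 4), a distance of √(2² + 3²) ≈ 4.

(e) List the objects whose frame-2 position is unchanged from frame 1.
the red triangle, the purple star, the cyan pentagon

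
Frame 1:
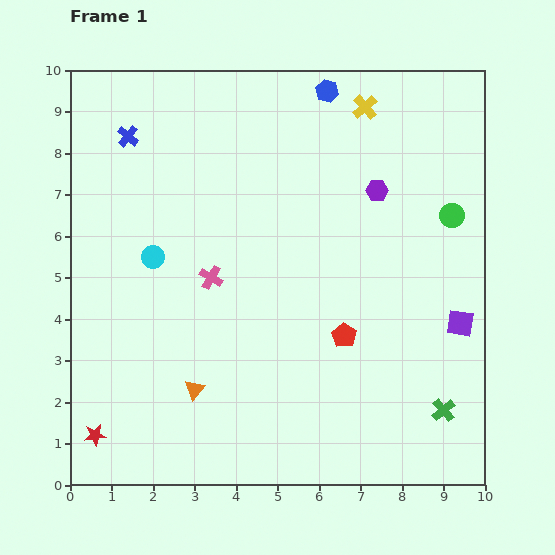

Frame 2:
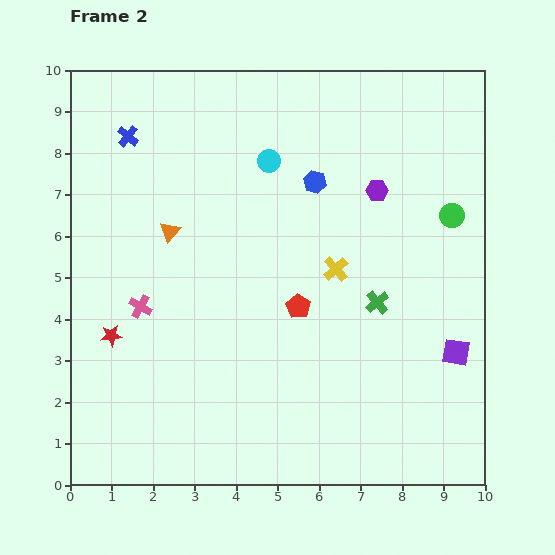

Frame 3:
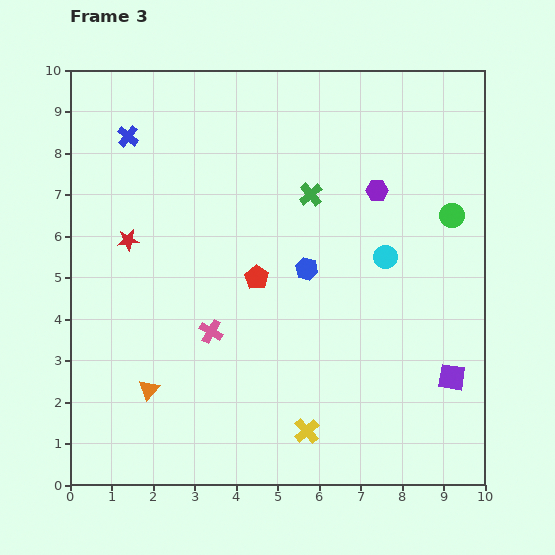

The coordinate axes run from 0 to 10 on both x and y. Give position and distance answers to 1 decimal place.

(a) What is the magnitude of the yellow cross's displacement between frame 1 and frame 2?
4.0

The yellow cross moved from (7.1, 9.1) to (6.4, 5.2), a distance of √(0.7² + 3.9²) ≈ 4.0.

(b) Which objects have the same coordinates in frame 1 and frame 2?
the purple hexagon, the blue cross, the green circle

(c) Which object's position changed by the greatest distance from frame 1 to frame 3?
the yellow cross

(moved 7.9; next 6.1)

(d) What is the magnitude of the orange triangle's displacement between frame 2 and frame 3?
3.8

The orange triangle moved from (2.4, 6.1) to (1.9, 2.3), a distance of √(0.5² + 3.8²) ≈ 3.8.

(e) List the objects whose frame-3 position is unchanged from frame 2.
the purple hexagon, the blue cross, the green circle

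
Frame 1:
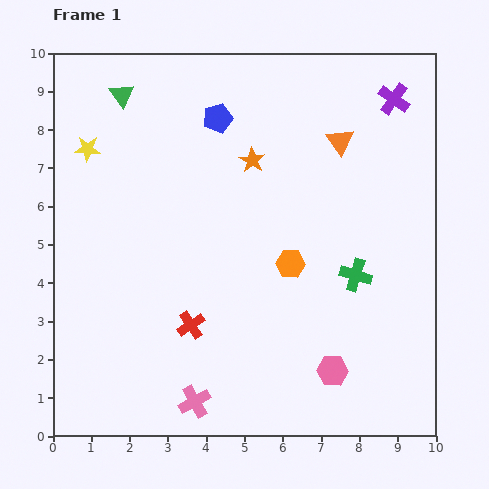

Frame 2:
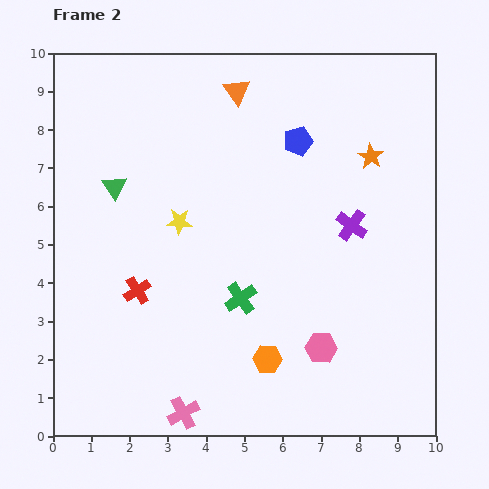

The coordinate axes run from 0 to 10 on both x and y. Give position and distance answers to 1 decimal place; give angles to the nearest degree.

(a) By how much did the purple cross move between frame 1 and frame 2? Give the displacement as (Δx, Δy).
(-1.1, -3.3)

The purple cross was at (8.9, 8.8) in frame 1 and (7.8, 5.5) in frame 2.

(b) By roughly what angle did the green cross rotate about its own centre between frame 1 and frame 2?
39° clockwise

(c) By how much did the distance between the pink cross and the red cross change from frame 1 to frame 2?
+1.4

Distance in frame 1: 2.0. Distance in frame 2: 3.4.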